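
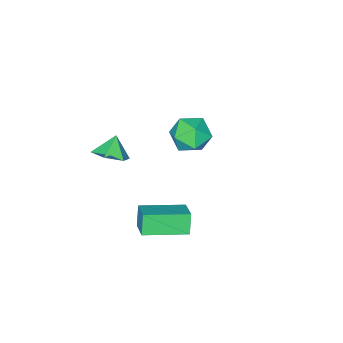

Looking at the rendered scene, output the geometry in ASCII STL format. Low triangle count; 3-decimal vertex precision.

solid 
facet normal -0.496 -0.754 -0.430
outer loop
vertex 3.096 -1.154 -0.436
vertex 1.374 0.137 -0.713
vertex 3.491 -0.843 -1.437
endloop
endfacet
facet normal 0.794 -0.595 0.128
outer loop
vertex 4.126 0.123 -0.887
vertex 3.096 -1.154 -0.436
vertex 3.491 -0.843 -1.437
endloop
endfacet
facet normal -0.496 -0.754 -0.430
outer loop
vertex 3.491 -0.843 -1.437
vertex 1.374 0.137 -0.713
vertex 1.768 0.448 -1.714
endloop
endfacet
facet normal 0.352 0.278 -0.894
outer loop
vertex 1.768 0.448 -1.714
vertex 4.126 0.123 -0.887
vertex 3.491 -0.843 -1.437
endloop
endfacet
facet normal -0.352 -0.278 0.894
outer loop
vertex 3.096 -1.154 -0.436
vertex 2.009 1.103 -0.163
vertex 1.374 0.137 -0.713
endloop
endfacet
facet normal 0.794 -0.595 0.127
outer loop
vertex 3.732 -0.188 0.114
vertex 3.096 -1.154 -0.436
vertex 4.126 0.123 -0.887
endloop
endfacet
facet normal -0.352 -0.278 0.894
outer loop
vertex 3.732 -0.188 0.114
vertex 2.009 1.103 -0.163
vertex 3.096 -1.154 -0.436
endloop
endfacet
facet normal -0.794 0.595 -0.128
outer loop
vertex 1.374 0.137 -0.713
vertex 2.009 1.103 -0.163
vertex 1.768 0.448 -1.714
endloop
endfacet
facet normal 0.352 0.277 -0.894
outer loop
vertex 2.404 1.414 -1.164
vertex 4.126 0.123 -0.887
vertex 1.768 0.448 -1.714
endloop
endfacet
facet normal -0.793 0.595 -0.128
outer loop
vertex 1.768 0.448 -1.714
vertex 2.009 1.103 -0.163
vertex 2.404 1.414 -1.164
endloop
endfacet
facet normal 0.496 0.754 0.430
outer loop
vertex 2.404 1.414 -1.164
vertex 3.732 -0.188 0.114
vertex 4.126 0.123 -0.887
endloop
endfacet
facet normal 0.496 0.754 0.430
outer loop
vertex 2.009 1.103 -0.163
vertex 3.732 -0.188 0.114
vertex 2.404 1.414 -1.164
endloop
endfacet
facet normal -0.896 0.404 0.181
outer loop
vertex -3.042 -2.465 -0.686
vertex -3.541 -3.329 -1.227
vertex -3.345 -3.395 -0.11
endloop
endfacet
facet normal -0.432 0.572 0.697
outer loop
vertex -3.042 -2.465 -0.686
vertex -3.345 -3.395 -0.11
vertex -2.346 -2.898 0.101
endloop
endfacet
facet normal 0.119 0.911 0.396
outer loop
vertex -3.042 -2.465 -0.686
vertex -2.346 -2.898 0.101
vertex -1.925 -2.524 -0.885
endloop
endfacet
facet normal -0.004 0.952 -0.305
outer loop
vertex -3.042 -2.465 -0.686
vertex -1.925 -2.524 -0.885
vertex -2.664 -2.79 -1.706
endloop
endfacet
facet normal -0.632 0.639 -0.438
outer loop
vertex -3.042 -2.465 -0.686
vertex -2.664 -2.79 -1.706
vertex -3.541 -3.329 -1.227
endloop
endfacet
facet normal -0.189 -0.036 0.981
outer loop
vertex -2.346 -2.898 0.101
vertex -3.345 -3.395 -0.11
vertex -2.416 -4.03 0.046
endloop
endfacet
facet normal -0.940 -0.307 0.147
outer loop
vertex -3.345 -3.395 -0.11
vertex -3.541 -3.329 -1.227
vertex -3.155 -4.296 -0.775
endloop
endfacet
facet normal -0.512 0.073 -0.856
outer loop
vertex -3.541 -3.329 -1.227
vertex -2.664 -2.79 -1.706
vertex -2.734 -3.922 -1.761
endloop
endfacet
facet normal 0.504 0.579 -0.641
outer loop
vertex -2.664 -2.79 -1.706
vertex -1.925 -2.524 -0.885
vertex -1.735 -3.425 -1.55
endloop
endfacet
facet normal 0.703 0.512 0.494
outer loop
vertex -1.925 -2.524 -0.885
vertex -2.346 -2.898 0.101
vertex -1.539 -3.491 -0.433
endloop
endfacet
facet normal 0.004 -0.952 0.305
outer loop
vertex -2.038 -4.355 -0.974
vertex -2.416 -4.03 0.046
vertex -3.155 -4.296 -0.775
endloop
endfacet
facet normal -0.119 -0.911 -0.396
outer loop
vertex -2.038 -4.355 -0.974
vertex -3.155 -4.296 -0.775
vertex -2.734 -3.922 -1.761
endloop
endfacet
facet normal 0.432 -0.572 -0.697
outer loop
vertex -2.038 -4.355 -0.974
vertex -2.734 -3.922 -1.761
vertex -1.735 -3.425 -1.55
endloop
endfacet
facet normal 0.896 -0.404 -0.181
outer loop
vertex -2.038 -4.355 -0.974
vertex -1.735 -3.425 -1.55
vertex -1.539 -3.491 -0.433
endloop
endfacet
facet normal 0.632 -0.639 0.438
outer loop
vertex -2.038 -4.355 -0.974
vertex -1.539 -3.491 -0.433
vertex -2.416 -4.03 0.046
endloop
endfacet
facet normal -0.504 -0.579 0.641
outer loop
vertex -3.155 -4.296 -0.775
vertex -2.416 -4.03 0.046
vertex -3.345 -3.395 -0.11
endloop
endfacet
facet normal -0.703 -0.512 -0.494
outer loop
vertex -2.734 -3.922 -1.761
vertex -3.155 -4.296 -0.775
vertex -3.541 -3.329 -1.227
endloop
endfacet
facet normal 0.189 0.036 -0.981
outer loop
vertex -1.735 -3.425 -1.55
vertex -2.734 -3.922 -1.761
vertex -2.664 -2.79 -1.706
endloop
endfacet
facet normal 0.940 0.307 -0.147
outer loop
vertex -1.539 -3.491 -0.433
vertex -1.735 -3.425 -1.55
vertex -1.925 -2.524 -0.885
endloop
endfacet
facet normal 0.512 -0.073 0.856
outer loop
vertex -2.416 -4.03 0.046
vertex -1.539 -3.491 -0.433
vertex -2.346 -2.898 0.101
endloop
endfacet
facet normal 0.565 0.220 -0.796
outer loop
vertex 3.112 -3.319 1.611
vertex 2.444 -3.638 1.049
vertex 2.451 -2.743 1.301
endloop
endfacet
facet normal 0.008 0.481 0.877
outer loop
vertex 3.112 -3.319 1.611
vertex 2.451 -2.743 1.301
vertex 1.816 -3.882 1.931
endloop
endfacet
facet normal 0.565 0.219 -0.795
outer loop
vertex 2.451 -2.743 1.301
vertex 2.444 -3.638 1.049
vertex 1.783 -3.062 0.738
endloop
endfacet
facet normal -0.660 0.610 0.438
outer loop
vertex 2.451 -2.743 1.301
vertex 1.783 -3.062 0.738
vertex 1.816 -3.882 1.931
endloop
endfacet
facet normal 0.565 0.219 -0.795
outer loop
vertex 1.783 -3.062 0.738
vertex 2.444 -3.638 1.049
vertex 1.775 -3.957 0.486
endloop
endfacet
facet normal -1.000 0.001 0.028
outer loop
vertex 1.783 -3.062 0.738
vertex 1.775 -3.957 0.486
vertex 1.816 -3.882 1.931
endloop
endfacet
facet normal 0.565 0.220 -0.796
outer loop
vertex 1.775 -3.957 0.486
vertex 2.444 -3.638 1.049
vertex 2.436 -4.533 0.796
endloop
endfacet
facet normal -0.671 -0.739 0.057
outer loop
vertex 1.775 -3.957 0.486
vertex 2.436 -4.533 0.796
vertex 1.816 -3.882 1.931
endloop
endfacet
facet normal 0.565 0.220 -0.795
outer loop
vertex 2.436 -4.533 0.796
vertex 2.444 -3.638 1.049
vertex 3.104 -4.214 1.359
endloop
endfacet
facet normal -0.003 -0.868 0.496
outer loop
vertex 2.436 -4.533 0.796
vertex 3.104 -4.214 1.359
vertex 1.816 -3.882 1.931
endloop
endfacet
facet normal 0.565 0.219 -0.796
outer loop
vertex 3.104 -4.214 1.359
vertex 2.444 -3.638 1.049
vertex 3.112 -3.319 1.611
endloop
endfacet
facet normal 0.336 -0.258 0.906
outer loop
vertex 3.104 -4.214 1.359
vertex 3.112 -3.319 1.611
vertex 1.816 -3.882 1.931
endloop
endfacet

endsolid


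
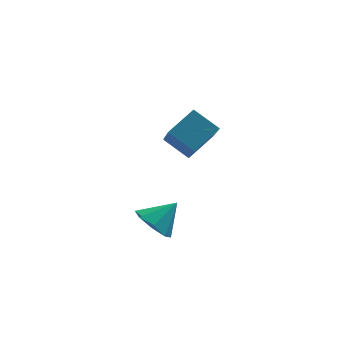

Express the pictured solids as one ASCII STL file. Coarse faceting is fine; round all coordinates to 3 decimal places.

solid 
facet normal -0.720 0.442 0.535
outer loop
vertex -1.736 2.371 3.301
vertex -0.974 2.925 3.869
vertex -1.813 3.782 2.03
endloop
endfacet
facet normal -0.693 -0.503 -0.517
outer loop
vertex -1.086 3.335 1.491
vertex -1.736 2.371 3.301
vertex -1.813 3.782 2.03
endloop
endfacet
facet normal -0.720 0.442 0.535
outer loop
vertex -1.813 3.782 2.03
vertex -0.974 2.925 3.869
vertex -1.051 4.335 2.599
endloop
endfacet
facet normal -0.039 0.742 -0.669
outer loop
vertex -1.051 4.335 2.599
vertex -1.086 3.335 1.491
vertex -1.813 3.782 2.03
endloop
endfacet
facet normal 0.040 -0.742 0.669
outer loop
vertex -1.736 2.371 3.301
vertex -0.247 2.478 3.33
vertex -0.974 2.925 3.869
endloop
endfacet
facet normal -0.693 -0.503 -0.517
outer loop
vertex -1.009 1.925 2.761
vertex -1.736 2.371 3.301
vertex -1.086 3.335 1.491
endloop
endfacet
facet normal 0.040 -0.743 0.668
outer loop
vertex -1.009 1.925 2.761
vertex -0.247 2.478 3.33
vertex -1.736 2.371 3.301
endloop
endfacet
facet normal 0.693 0.503 0.517
outer loop
vertex -0.974 2.925 3.869
vertex -0.247 2.478 3.33
vertex -1.051 4.335 2.599
endloop
endfacet
facet normal -0.041 0.742 -0.669
outer loop
vertex -0.324 3.889 2.059
vertex -1.086 3.335 1.491
vertex -1.051 4.335 2.599
endloop
endfacet
facet normal 0.693 0.503 0.517
outer loop
vertex -1.051 4.335 2.599
vertex -0.247 2.478 3.33
vertex -0.324 3.889 2.059
endloop
endfacet
facet normal 0.720 -0.442 -0.535
outer loop
vertex -0.324 3.889 2.059
vertex -1.009 1.925 2.761
vertex -1.086 3.335 1.491
endloop
endfacet
facet normal 0.720 -0.442 -0.535
outer loop
vertex -0.247 2.478 3.33
vertex -1.009 1.925 2.761
vertex -0.324 3.889 2.059
endloop
endfacet
facet normal -0.685 -0.280 -0.672
outer loop
vertex -1.801 2.367 -1.037
vertex -2.204 2.102 -0.516
vertex -2.148 2.733 -0.836
endloop
endfacet
facet normal 0.658 0.729 -0.192
outer loop
vertex -1.801 2.367 -1.037
vertex -2.148 2.733 -0.836
vertex -1.476 2.398 0.196
endloop
endfacet
facet normal -0.687 -0.279 -0.671
outer loop
vertex -2.148 2.733 -0.836
vertex -2.204 2.102 -0.516
vertex -2.527 2.731 -0.447
endloop
endfacet
facet normal 0.189 0.963 0.189
outer loop
vertex -2.148 2.733 -0.836
vertex -2.527 2.731 -0.447
vertex -1.476 2.398 0.196
endloop
endfacet
facet normal -0.687 -0.279 -0.671
outer loop
vertex -2.527 2.731 -0.447
vertex -2.204 2.102 -0.516
vertex -2.717 2.36 -0.098
endloop
endfacet
facet normal -0.180 0.721 0.669
outer loop
vertex -2.527 2.731 -0.447
vertex -2.717 2.36 -0.098
vertex -1.476 2.398 0.196
endloop
endfacet
facet normal -0.687 -0.278 -0.671
outer loop
vertex -2.717 2.36 -0.098
vertex -2.204 2.102 -0.516
vertex -2.607 1.838 0.006
endloop
endfacet
facet normal -0.232 0.143 0.962
outer loop
vertex -2.717 2.36 -0.098
vertex -2.607 1.838 0.006
vertex -1.476 2.398 0.196
endloop
endfacet
facet normal -0.686 -0.280 -0.671
outer loop
vertex -2.607 1.838 0.006
vertex -2.204 2.102 -0.516
vertex -2.26 1.471 -0.196
endloop
endfacet
facet normal 0.064 -0.434 0.899
outer loop
vertex -2.607 1.838 0.006
vertex -2.26 1.471 -0.196
vertex -1.476 2.398 0.196
endloop
endfacet
facet normal -0.687 -0.279 -0.671
outer loop
vertex -2.26 1.471 -0.196
vertex -2.204 2.102 -0.516
vertex -1.881 1.474 -0.585
endloop
endfacet
facet normal 0.534 -0.670 0.515
outer loop
vertex -2.26 1.471 -0.196
vertex -1.881 1.474 -0.585
vertex -1.476 2.398 0.196
endloop
endfacet
facet normal -0.687 -0.279 -0.671
outer loop
vertex -1.881 1.474 -0.585
vertex -2.204 2.102 -0.516
vertex -1.691 1.845 -0.934
endloop
endfacet
facet normal 0.903 -0.427 0.037
outer loop
vertex -1.881 1.474 -0.585
vertex -1.691 1.845 -0.934
vertex -1.476 2.398 0.196
endloop
endfacet
facet normal -0.687 -0.277 -0.672
outer loop
vertex -1.691 1.845 -0.934
vertex -2.204 2.102 -0.516
vertex -1.801 2.367 -1.037
endloop
endfacet
facet normal 0.955 0.151 -0.256
outer loop
vertex -1.691 1.845 -0.934
vertex -1.801 2.367 -1.037
vertex -1.476 2.398 0.196
endloop
endfacet

endsolid


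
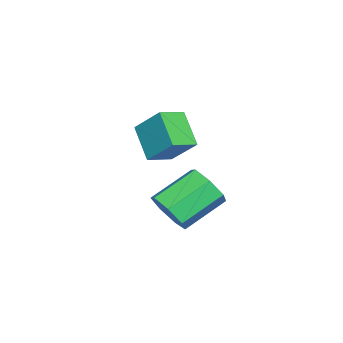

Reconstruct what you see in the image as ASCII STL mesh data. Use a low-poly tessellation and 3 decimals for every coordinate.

solid 
facet normal -0.764 0.570 -0.303
outer loop
vertex -2.831 0.103 0.721
vertex -2.536 1.013 1.688
vertex -1.98 0.771 -0.168
endloop
endfacet
facet normal -0.217 -0.669 -0.711
outer loop
vertex -1.224 0.207 0.132
vertex -2.831 0.103 0.721
vertex -1.98 0.771 -0.168
endloop
endfacet
facet normal -0.764 0.570 -0.303
outer loop
vertex -1.98 0.771 -0.168
vertex -2.536 1.013 1.688
vertex -1.685 1.681 0.799
endloop
endfacet
facet normal 0.608 0.477 -0.635
outer loop
vertex -1.685 1.681 0.799
vertex -1.224 0.207 0.132
vertex -1.98 0.771 -0.168
endloop
endfacet
facet normal -0.608 -0.477 0.635
outer loop
vertex -2.831 0.103 0.721
vertex -1.78 0.449 1.988
vertex -2.536 1.013 1.688
endloop
endfacet
facet normal -0.217 -0.669 -0.711
outer loop
vertex -2.075 -0.461 1.021
vertex -2.831 0.103 0.721
vertex -1.224 0.207 0.132
endloop
endfacet
facet normal -0.608 -0.477 0.635
outer loop
vertex -2.075 -0.461 1.021
vertex -1.78 0.449 1.988
vertex -2.831 0.103 0.721
endloop
endfacet
facet normal 0.217 0.669 0.711
outer loop
vertex -2.536 1.013 1.688
vertex -1.78 0.449 1.988
vertex -1.685 1.681 0.799
endloop
endfacet
facet normal 0.608 0.477 -0.635
outer loop
vertex -0.929 1.117 1.099
vertex -1.224 0.207 0.132
vertex -1.685 1.681 0.799
endloop
endfacet
facet normal 0.217 0.669 0.711
outer loop
vertex -1.685 1.681 0.799
vertex -1.78 0.449 1.988
vertex -0.929 1.117 1.099
endloop
endfacet
facet normal 0.764 -0.570 0.303
outer loop
vertex -0.929 1.117 1.099
vertex -2.075 -0.461 1.021
vertex -1.224 0.207 0.132
endloop
endfacet
facet normal 0.764 -0.570 0.303
outer loop
vertex -1.78 0.449 1.988
vertex -2.075 -0.461 1.021
vertex -0.929 1.117 1.099
endloop
endfacet
facet normal 0.635 -0.601 -0.485
outer loop
vertex 2.224 1.886 0.275
vertex 1.658 1.71 -0.248
vertex 2.19 2.294 -0.275
endloop
endfacet
facet normal 0.770 0.534 0.348
outer loop
vertex 2.224 1.886 0.275
vertex 2.19 2.294 -0.275
vertex 1.207 2.847 1.051
endloop
endfacet
facet normal 0.770 0.534 0.348
outer loop
vertex 1.207 2.847 1.051
vertex 2.19 2.294 -0.275
vertex 1.173 3.255 0.501
endloop
endfacet
facet normal -0.636 0.600 0.485
outer loop
vertex 1.207 2.847 1.051
vertex 1.173 3.255 0.501
vertex 0.642 2.67 0.528
endloop
endfacet
facet normal 0.635 -0.601 -0.485
outer loop
vertex 2.19 2.294 -0.275
vertex 1.658 1.71 -0.248
vertex 1.755 2.262 -0.805
endloop
endfacet
facet normal 0.441 0.798 -0.410
outer loop
vertex 2.19 2.294 -0.275
vertex 1.755 2.262 -0.805
vertex 1.173 3.255 0.501
endloop
endfacet
facet normal 0.441 0.798 -0.411
outer loop
vertex 1.173 3.255 0.501
vertex 1.755 2.262 -0.805
vertex 0.738 3.223 -0.028
endloop
endfacet
facet normal -0.636 0.599 0.486
outer loop
vertex 1.173 3.255 0.501
vertex 0.738 3.223 -0.028
vertex 0.642 2.67 0.528
endloop
endfacet
facet normal 0.636 -0.601 -0.485
outer loop
vertex 1.755 2.262 -0.805
vertex 1.658 1.71 -0.248
vertex 1.248 1.814 -0.915
endloop
endfacet
facet normal -0.221 0.461 -0.859
outer loop
vertex 1.755 2.262 -0.805
vertex 1.248 1.814 -0.915
vertex 0.738 3.223 -0.028
endloop
endfacet
facet normal -0.220 0.462 -0.859
outer loop
vertex 0.738 3.223 -0.028
vertex 1.248 1.814 -0.915
vertex 0.231 2.775 -0.139
endloop
endfacet
facet normal -0.636 0.599 0.486
outer loop
vertex 0.738 3.223 -0.028
vertex 0.231 2.775 -0.139
vertex 0.642 2.67 0.528
endloop
endfacet
facet normal 0.636 -0.601 -0.485
outer loop
vertex 1.248 1.814 -0.915
vertex 1.658 1.71 -0.248
vertex 1.05 1.288 -0.523
endloop
endfacet
facet normal -0.716 -0.223 -0.661
outer loop
vertex 1.248 1.814 -0.915
vertex 1.05 1.288 -0.523
vertex 0.231 2.775 -0.139
endloop
endfacet
facet normal -0.716 -0.223 -0.662
outer loop
vertex 0.231 2.775 -0.139
vertex 1.05 1.288 -0.523
vertex 0.033 2.248 0.253
endloop
endfacet
facet normal -0.635 0.600 0.486
outer loop
vertex 0.231 2.775 -0.139
vertex 0.033 2.248 0.253
vertex 0.642 2.67 0.528
endloop
endfacet
facet normal 0.636 -0.600 -0.485
outer loop
vertex 1.05 1.288 -0.523
vertex 1.658 1.71 -0.248
vertex 1.31 1.079 0.076
endloop
endfacet
facet normal -0.672 -0.740 0.034
outer loop
vertex 1.05 1.288 -0.523
vertex 1.31 1.079 0.076
vertex 0.033 2.248 0.253
endloop
endfacet
facet normal -0.672 -0.740 0.035
outer loop
vertex 0.033 2.248 0.253
vertex 1.31 1.079 0.076
vertex 0.293 2.04 0.852
endloop
endfacet
facet normal -0.635 0.601 0.485
outer loop
vertex 0.033 2.248 0.253
vertex 0.293 2.04 0.852
vertex 0.642 2.67 0.528
endloop
endfacet
facet normal 0.636 -0.600 -0.485
outer loop
vertex 1.31 1.079 0.076
vertex 1.658 1.71 -0.248
vertex 1.832 1.345 0.431
endloop
endfacet
facet normal -0.123 -0.699 0.705
outer loop
vertex 1.31 1.079 0.076
vertex 1.832 1.345 0.431
vertex 0.293 2.04 0.852
endloop
endfacet
facet normal -0.123 -0.699 0.705
outer loop
vertex 0.293 2.04 0.852
vertex 1.832 1.345 0.431
vertex 0.816 2.306 1.207
endloop
endfacet
facet normal -0.635 0.601 0.485
outer loop
vertex 0.293 2.04 0.852
vertex 0.816 2.306 1.207
vertex 0.642 2.67 0.528
endloop
endfacet
facet normal 0.635 -0.600 -0.486
outer loop
vertex 1.832 1.345 0.431
vertex 1.658 1.71 -0.248
vertex 2.224 1.886 0.275
endloop
endfacet
facet normal 0.519 -0.133 0.844
outer loop
vertex 1.832 1.345 0.431
vertex 2.224 1.886 0.275
vertex 0.816 2.306 1.207
endloop
endfacet
facet normal 0.519 -0.132 0.844
outer loop
vertex 0.816 2.306 1.207
vertex 2.224 1.886 0.275
vertex 1.207 2.847 1.051
endloop
endfacet
facet normal -0.637 0.600 0.485
outer loop
vertex 0.816 2.306 1.207
vertex 1.207 2.847 1.051
vertex 0.642 2.67 0.528
endloop
endfacet

endsolid


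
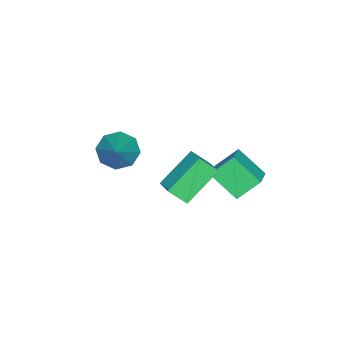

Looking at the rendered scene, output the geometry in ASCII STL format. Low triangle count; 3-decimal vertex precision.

solid 
facet normal -0.883 -0.239 -0.405
outer loop
vertex -0.632 1.273 -1.951
vertex -0.52 2.599 -2.977
vertex 0.015 0.486 -2.898
endloop
endfacet
facet normal -0.067 -0.789 0.610
outer loop
vertex 1.18 0.801 -2.363
vertex -0.632 1.273 -1.951
vertex 0.015 0.486 -2.898
endloop
endfacet
facet normal -0.883 -0.239 -0.405
outer loop
vertex 0.015 0.486 -2.898
vertex -0.52 2.599 -2.977
vertex 0.127 1.812 -3.923
endloop
endfacet
facet normal 0.466 -0.566 -0.681
outer loop
vertex 0.127 1.812 -3.923
vertex 1.18 0.801 -2.363
vertex 0.015 0.486 -2.898
endloop
endfacet
facet normal -0.466 0.566 0.681
outer loop
vertex -0.632 1.273 -1.951
vertex 0.645 2.914 -2.442
vertex -0.52 2.599 -2.977
endloop
endfacet
facet normal -0.067 -0.789 0.611
outer loop
vertex 0.533 1.588 -1.417
vertex -0.632 1.273 -1.951
vertex 1.18 0.801 -2.363
endloop
endfacet
facet normal -0.465 0.566 0.681
outer loop
vertex 0.533 1.588 -1.417
vertex 0.645 2.914 -2.442
vertex -0.632 1.273 -1.951
endloop
endfacet
facet normal 0.067 0.789 -0.611
outer loop
vertex -0.52 2.599 -2.977
vertex 0.645 2.914 -2.442
vertex 0.127 1.812 -3.923
endloop
endfacet
facet normal 0.465 -0.566 -0.681
outer loop
vertex 1.292 2.127 -3.389
vertex 1.18 0.801 -2.363
vertex 0.127 1.812 -3.923
endloop
endfacet
facet normal 0.066 0.789 -0.610
outer loop
vertex 0.127 1.812 -3.923
vertex 0.645 2.914 -2.442
vertex 1.292 2.127 -3.389
endloop
endfacet
facet normal 0.883 0.239 0.405
outer loop
vertex 1.292 2.127 -3.389
vertex 0.533 1.588 -1.417
vertex 1.18 0.801 -2.363
endloop
endfacet
facet normal 0.883 0.238 0.405
outer loop
vertex 0.645 2.914 -2.442
vertex 0.533 1.588 -1.417
vertex 1.292 2.127 -3.389
endloop
endfacet
facet normal -0.651 -0.650 -0.393
outer loop
vertex 1.434 0.059 -0.904
vertex 1.145 0.805 -1.66
vertex 2.894 -0.645 -2.159
endloop
endfacet
facet normal 0.263 -0.678 0.686
outer loop
vertex 3.655 0.115 -1.7
vertex 1.434 0.059 -0.904
vertex 2.894 -0.645 -2.159
endloop
endfacet
facet normal -0.651 -0.650 -0.392
outer loop
vertex 2.894 -0.645 -2.159
vertex 1.145 0.805 -1.66
vertex 2.605 0.1 -2.914
endloop
endfacet
facet normal 0.712 -0.344 -0.612
outer loop
vertex 2.605 0.1 -2.914
vertex 3.655 0.115 -1.7
vertex 2.894 -0.645 -2.159
endloop
endfacet
facet normal -0.712 0.344 0.612
outer loop
vertex 1.434 0.059 -0.904
vertex 1.906 1.565 -1.201
vertex 1.145 0.805 -1.66
endloop
endfacet
facet normal 0.263 -0.677 0.687
outer loop
vertex 2.195 0.82 -0.446
vertex 1.434 0.059 -0.904
vertex 3.655 0.115 -1.7
endloop
endfacet
facet normal -0.712 0.344 0.612
outer loop
vertex 2.195 0.82 -0.446
vertex 1.906 1.565 -1.201
vertex 1.434 0.059 -0.904
endloop
endfacet
facet normal -0.263 0.678 -0.687
outer loop
vertex 1.145 0.805 -1.66
vertex 1.906 1.565 -1.201
vertex 2.605 0.1 -2.914
endloop
endfacet
facet normal 0.712 -0.344 -0.612
outer loop
vertex 3.366 0.861 -2.456
vertex 3.655 0.115 -1.7
vertex 2.605 0.1 -2.914
endloop
endfacet
facet normal -0.264 0.677 -0.687
outer loop
vertex 2.605 0.1 -2.914
vertex 1.906 1.565 -1.201
vertex 3.366 0.861 -2.456
endloop
endfacet
facet normal 0.651 0.650 0.392
outer loop
vertex 3.366 0.861 -2.456
vertex 2.195 0.82 -0.446
vertex 3.655 0.115 -1.7
endloop
endfacet
facet normal 0.651 0.650 0.392
outer loop
vertex 1.906 1.565 -1.201
vertex 2.195 0.82 -0.446
vertex 3.366 0.861 -2.456
endloop
endfacet
facet normal -0.689 -0.324 -0.648
outer loop
vertex 2.358 -3.027 -2.683
vertex 1.764 -3.222 -1.954
vertex 1.928 -2.457 -2.511
endloop
endfacet
facet normal 0.661 0.624 -0.416
outer loop
vertex 2.358 -3.027 -2.683
vertex 1.928 -2.457 -2.511
vertex 3.216 -2.538 -0.586
endloop
endfacet
facet normal -0.689 -0.324 -0.648
outer loop
vertex 1.928 -2.457 -2.511
vertex 1.764 -3.222 -1.954
vertex 1.402 -2.335 -2.013
endloop
endfacet
facet normal 0.164 0.984 -0.068
outer loop
vertex 1.928 -2.457 -2.511
vertex 1.402 -2.335 -2.013
vertex 3.216 -2.538 -0.586
endloop
endfacet
facet normal -0.688 -0.324 -0.649
outer loop
vertex 1.402 -2.335 -2.013
vertex 1.764 -3.222 -1.954
vertex 1.087 -2.732 -1.481
endloop
endfacet
facet normal -0.273 0.841 0.466
outer loop
vertex 1.402 -2.335 -2.013
vertex 1.087 -2.732 -1.481
vertex 3.216 -2.538 -0.586
endloop
endfacet
facet normal -0.688 -0.324 -0.649
outer loop
vertex 1.087 -2.732 -1.481
vertex 1.764 -3.222 -1.954
vertex 1.169 -3.416 -1.226
endloop
endfacet
facet normal -0.394 0.279 0.876
outer loop
vertex 1.087 -2.732 -1.481
vertex 1.169 -3.416 -1.226
vertex 3.216 -2.538 -0.586
endloop
endfacet
facet normal -0.689 -0.323 -0.649
outer loop
vertex 1.169 -3.416 -1.226
vertex 1.764 -3.222 -1.954
vertex 1.599 -3.987 -1.398
endloop
endfacet
facet normal -0.127 -0.373 0.919
outer loop
vertex 1.169 -3.416 -1.226
vertex 1.599 -3.987 -1.398
vertex 3.216 -2.538 -0.586
endloop
endfacet
facet normal -0.688 -0.323 -0.649
outer loop
vertex 1.599 -3.987 -1.398
vertex 1.764 -3.222 -1.954
vertex 2.126 -4.109 -1.896
endloop
endfacet
facet normal 0.370 -0.733 0.571
outer loop
vertex 1.599 -3.987 -1.398
vertex 2.126 -4.109 -1.896
vertex 3.216 -2.538 -0.586
endloop
endfacet
facet normal -0.689 -0.324 -0.648
outer loop
vertex 2.126 -4.109 -1.896
vertex 1.764 -3.222 -1.954
vertex 2.44 -3.712 -2.428
endloop
endfacet
facet normal 0.807 -0.590 0.036
outer loop
vertex 2.126 -4.109 -1.896
vertex 2.44 -3.712 -2.428
vertex 3.216 -2.538 -0.586
endloop
endfacet
facet normal -0.689 -0.324 -0.648
outer loop
vertex 2.44 -3.712 -2.428
vertex 1.764 -3.222 -1.954
vertex 2.358 -3.027 -2.683
endloop
endfacet
facet normal 0.927 -0.028 -0.373
outer loop
vertex 2.44 -3.712 -2.428
vertex 2.358 -3.027 -2.683
vertex 3.216 -2.538 -0.586
endloop
endfacet

endsolid


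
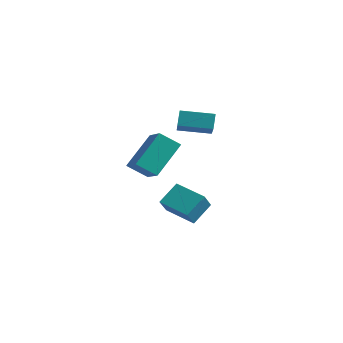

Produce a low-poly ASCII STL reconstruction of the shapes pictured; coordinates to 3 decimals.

solid 
facet normal -0.981 0.103 0.161
outer loop
vertex -2.533 0.517 -1.187
vertex -2.608 1.166 -2.059
vertex -2.762 -0.503 -1.926
endloop
endfacet
facet normal 0.069 -0.595 0.800
outer loop
vertex -1.212 -0.666 -2.181
vertex -2.533 0.517 -1.187
vertex -2.762 -0.503 -1.926
endloop
endfacet
facet normal -0.981 0.103 0.161
outer loop
vertex -2.762 -0.503 -1.926
vertex -2.608 1.166 -2.059
vertex -2.837 0.146 -2.798
endloop
endfacet
facet normal -0.179 -0.797 -0.577
outer loop
vertex -2.837 0.146 -2.798
vertex -1.212 -0.666 -2.181
vertex -2.762 -0.503 -1.926
endloop
endfacet
facet normal 0.179 0.797 0.577
outer loop
vertex -2.533 0.517 -1.187
vertex -1.058 1.003 -2.314
vertex -2.608 1.166 -2.059
endloop
endfacet
facet normal 0.069 -0.595 0.800
outer loop
vertex -0.983 0.354 -1.442
vertex -2.533 0.517 -1.187
vertex -1.212 -0.666 -2.181
endloop
endfacet
facet normal 0.179 0.797 0.577
outer loop
vertex -0.983 0.354 -1.442
vertex -1.058 1.003 -2.314
vertex -2.533 0.517 -1.187
endloop
endfacet
facet normal -0.069 0.595 -0.800
outer loop
vertex -2.608 1.166 -2.059
vertex -1.058 1.003 -2.314
vertex -2.837 0.146 -2.798
endloop
endfacet
facet normal -0.179 -0.797 -0.577
outer loop
vertex -1.287 -0.017 -3.053
vertex -1.212 -0.666 -2.181
vertex -2.837 0.146 -2.798
endloop
endfacet
facet normal -0.069 0.595 -0.800
outer loop
vertex -2.837 0.146 -2.798
vertex -1.058 1.003 -2.314
vertex -1.287 -0.017 -3.053
endloop
endfacet
facet normal 0.981 -0.103 -0.161
outer loop
vertex -1.287 -0.017 -3.053
vertex -0.983 0.354 -1.442
vertex -1.212 -0.666 -2.181
endloop
endfacet
facet normal 0.981 -0.103 -0.161
outer loop
vertex -1.058 1.003 -2.314
vertex -0.983 0.354 -1.442
vertex -1.287 -0.017 -3.053
endloop
endfacet
facet normal -0.733 -0.371 0.570
outer loop
vertex -2.392 -1.036 2.727
vertex -3.453 -0.198 1.908
vertex -2.608 -2.538 1.47
endloop
endfacet
facet normal 0.671 -0.530 0.518
outer loop
vertex -1.787 -2.122 0.832
vertex -2.392 -1.036 2.727
vertex -2.608 -2.538 1.47
endloop
endfacet
facet normal -0.733 -0.371 0.570
outer loop
vertex -2.608 -2.538 1.47
vertex -3.453 -0.198 1.908
vertex -3.669 -1.7 0.651
endloop
endfacet
facet normal -0.110 -0.762 -0.638
outer loop
vertex -3.669 -1.7 0.651
vertex -1.787 -2.122 0.832
vertex -2.608 -2.538 1.47
endloop
endfacet
facet normal 0.110 0.762 0.638
outer loop
vertex -2.392 -1.036 2.727
vertex -2.632 0.218 1.27
vertex -3.453 -0.198 1.908
endloop
endfacet
facet normal 0.671 -0.530 0.518
outer loop
vertex -1.571 -0.62 2.089
vertex -2.392 -1.036 2.727
vertex -1.787 -2.122 0.832
endloop
endfacet
facet normal 0.110 0.762 0.638
outer loop
vertex -1.571 -0.62 2.089
vertex -2.632 0.218 1.27
vertex -2.392 -1.036 2.727
endloop
endfacet
facet normal -0.671 0.530 -0.518
outer loop
vertex -3.453 -0.198 1.908
vertex -2.632 0.218 1.27
vertex -3.669 -1.7 0.651
endloop
endfacet
facet normal -0.110 -0.762 -0.638
outer loop
vertex -2.848 -1.284 0.013
vertex -1.787 -2.122 0.832
vertex -3.669 -1.7 0.651
endloop
endfacet
facet normal -0.671 0.530 -0.518
outer loop
vertex -3.669 -1.7 0.651
vertex -2.632 0.218 1.27
vertex -2.848 -1.284 0.013
endloop
endfacet
facet normal 0.733 0.371 -0.570
outer loop
vertex -2.848 -1.284 0.013
vertex -1.571 -0.62 2.089
vertex -1.787 -2.122 0.832
endloop
endfacet
facet normal 0.733 0.371 -0.570
outer loop
vertex -2.632 0.218 1.27
vertex -1.571 -0.62 2.089
vertex -2.848 -1.284 0.013
endloop
endfacet
facet normal -0.864 -0.492 0.108
outer loop
vertex -1.446 -1.095 3.5
vertex -1.615 -0.654 4.158
vertex -2.418 0.346 2.286
endloop
endfacet
facet normal 0.208 -0.544 -0.813
outer loop
vertex -1.105 1.094 2.122
vertex -1.446 -1.095 3.5
vertex -2.418 0.346 2.286
endloop
endfacet
facet normal -0.864 -0.492 0.107
outer loop
vertex -2.418 0.346 2.286
vertex -1.615 -0.654 4.158
vertex -2.587 0.786 2.944
endloop
endfacet
facet normal -0.459 0.680 -0.572
outer loop
vertex -2.587 0.786 2.944
vertex -1.105 1.094 2.122
vertex -2.418 0.346 2.286
endloop
endfacet
facet normal 0.459 -0.679 0.573
outer loop
vertex -1.446 -1.095 3.5
vertex -0.302 0.094 3.994
vertex -1.615 -0.654 4.158
endloop
endfacet
facet normal 0.209 -0.544 -0.813
outer loop
vertex -0.133 -0.346 3.336
vertex -1.446 -1.095 3.5
vertex -1.105 1.094 2.122
endloop
endfacet
facet normal 0.459 -0.679 0.572
outer loop
vertex -0.133 -0.346 3.336
vertex -0.302 0.094 3.994
vertex -1.446 -1.095 3.5
endloop
endfacet
facet normal -0.209 0.544 0.813
outer loop
vertex -1.615 -0.654 4.158
vertex -0.302 0.094 3.994
vertex -2.587 0.786 2.944
endloop
endfacet
facet normal -0.459 0.679 -0.573
outer loop
vertex -1.274 1.535 2.78
vertex -1.105 1.094 2.122
vertex -2.587 0.786 2.944
endloop
endfacet
facet normal -0.209 0.544 0.813
outer loop
vertex -2.587 0.786 2.944
vertex -0.302 0.094 3.994
vertex -1.274 1.535 2.78
endloop
endfacet
facet normal 0.864 0.492 -0.108
outer loop
vertex -1.274 1.535 2.78
vertex -0.133 -0.346 3.336
vertex -1.105 1.094 2.122
endloop
endfacet
facet normal 0.864 0.492 -0.107
outer loop
vertex -0.302 0.094 3.994
vertex -0.133 -0.346 3.336
vertex -1.274 1.535 2.78
endloop
endfacet

endsolid


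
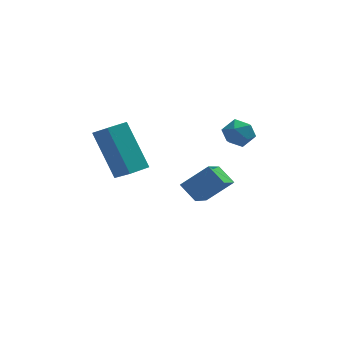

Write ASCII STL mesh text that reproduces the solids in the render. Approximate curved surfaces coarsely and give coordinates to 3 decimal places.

solid 
facet normal -0.540 0.597 0.593
outer loop
vertex 1.622 2.042 -0.116
vertex 2.184 3.468 -1.039
vertex 0.615 1.923 -0.913
endloop
endfacet
facet normal -0.314 -0.797 0.516
outer loop
vertex 1.096 1.392 -1.441
vertex 1.622 2.042 -0.116
vertex 0.615 1.923 -0.913
endloop
endfacet
facet normal -0.540 0.597 0.593
outer loop
vertex 0.615 1.923 -0.913
vertex 2.184 3.468 -1.039
vertex 1.178 3.35 -1.836
endloop
endfacet
facet normal -0.780 -0.092 -0.618
outer loop
vertex 1.178 3.35 -1.836
vertex 1.096 1.392 -1.441
vertex 0.615 1.923 -0.913
endloop
endfacet
facet normal 0.781 0.092 0.618
outer loop
vertex 1.622 2.042 -0.116
vertex 2.665 2.937 -1.567
vertex 2.184 3.468 -1.039
endloop
endfacet
facet normal -0.315 -0.797 0.516
outer loop
vertex 2.102 1.51 -0.644
vertex 1.622 2.042 -0.116
vertex 1.096 1.392 -1.441
endloop
endfacet
facet normal 0.781 0.091 0.618
outer loop
vertex 2.102 1.51 -0.644
vertex 2.665 2.937 -1.567
vertex 1.622 2.042 -0.116
endloop
endfacet
facet normal 0.315 0.797 -0.515
outer loop
vertex 2.184 3.468 -1.039
vertex 2.665 2.937 -1.567
vertex 1.178 3.35 -1.836
endloop
endfacet
facet normal -0.781 -0.092 -0.618
outer loop
vertex 1.658 2.818 -2.364
vertex 1.096 1.392 -1.441
vertex 1.178 3.35 -1.836
endloop
endfacet
facet normal 0.315 0.796 -0.516
outer loop
vertex 1.178 3.35 -1.836
vertex 2.665 2.937 -1.567
vertex 1.658 2.818 -2.364
endloop
endfacet
facet normal 0.540 -0.597 -0.593
outer loop
vertex 1.658 2.818 -2.364
vertex 2.102 1.51 -0.644
vertex 1.096 1.392 -1.441
endloop
endfacet
facet normal 0.540 -0.597 -0.593
outer loop
vertex 2.665 2.937 -1.567
vertex 2.102 1.51 -0.644
vertex 1.658 2.818 -2.364
endloop
endfacet
facet normal 0.039 0.867 0.497
outer loop
vertex 2.467 2.769 1.429
vertex 2.581 2.446 1.984
vertex 3.08 2.637 1.611
endloop
endfacet
facet normal 0.257 0.950 -0.178
outer loop
vertex 2.467 2.769 1.429
vertex 3.08 2.637 1.611
vertex 2.903 2.568 0.987
endloop
endfacet
facet normal -0.274 0.744 -0.609
outer loop
vertex 2.467 2.769 1.429
vertex 2.903 2.568 0.987
vertex 2.294 2.334 0.975
endloop
endfacet
facet normal -0.821 0.535 -0.200
outer loop
vertex 2.467 2.769 1.429
vertex 2.294 2.334 0.975
vertex 2.095 2.259 1.591
endloop
endfacet
facet normal -0.627 0.611 0.484
outer loop
vertex 2.467 2.769 1.429
vertex 2.095 2.259 1.591
vertex 2.581 2.446 1.984
endloop
endfacet
facet normal 0.810 0.512 -0.286
outer loop
vertex 2.903 2.568 0.987
vertex 3.08 2.637 1.611
vertex 3.285 2.121 1.269
endloop
endfacet
facet normal 0.457 0.378 0.805
outer loop
vertex 3.08 2.637 1.611
vertex 2.581 2.446 1.984
vertex 3.086 2.046 1.885
endloop
endfacet
facet normal -0.620 -0.035 0.784
outer loop
vertex 2.581 2.446 1.984
vertex 2.095 2.259 1.591
vertex 2.477 1.812 1.873
endloop
endfacet
facet normal -0.934 -0.158 -0.321
outer loop
vertex 2.095 2.259 1.591
vertex 2.294 2.334 0.975
vertex 2.3 1.743 1.249
endloop
endfacet
facet normal -0.050 0.180 -0.982
outer loop
vertex 2.294 2.334 0.975
vertex 2.903 2.568 0.987
vertex 2.799 1.934 0.876
endloop
endfacet
facet normal 0.821 -0.535 0.200
outer loop
vertex 2.913 1.611 1.431
vertex 3.285 2.121 1.269
vertex 3.086 2.046 1.885
endloop
endfacet
facet normal 0.274 -0.744 0.609
outer loop
vertex 2.913 1.611 1.431
vertex 3.086 2.046 1.885
vertex 2.477 1.812 1.873
endloop
endfacet
facet normal -0.257 -0.950 0.178
outer loop
vertex 2.913 1.611 1.431
vertex 2.477 1.812 1.873
vertex 2.3 1.743 1.249
endloop
endfacet
facet normal -0.039 -0.867 -0.497
outer loop
vertex 2.913 1.611 1.431
vertex 2.3 1.743 1.249
vertex 2.799 1.934 0.876
endloop
endfacet
facet normal 0.627 -0.611 -0.484
outer loop
vertex 2.913 1.611 1.431
vertex 2.799 1.934 0.876
vertex 3.285 2.121 1.269
endloop
endfacet
facet normal 0.934 0.158 0.321
outer loop
vertex 3.086 2.046 1.885
vertex 3.285 2.121 1.269
vertex 3.08 2.637 1.611
endloop
endfacet
facet normal 0.050 -0.180 0.982
outer loop
vertex 2.477 1.812 1.873
vertex 3.086 2.046 1.885
vertex 2.581 2.446 1.984
endloop
endfacet
facet normal -0.810 -0.512 0.286
outer loop
vertex 2.3 1.743 1.249
vertex 2.477 1.812 1.873
vertex 2.095 2.259 1.591
endloop
endfacet
facet normal -0.457 -0.378 -0.805
outer loop
vertex 2.799 1.934 0.876
vertex 2.3 1.743 1.249
vertex 2.294 2.334 0.975
endloop
endfacet
facet normal 0.620 0.035 -0.784
outer loop
vertex 3.285 2.121 1.269
vertex 2.799 1.934 0.876
vertex 2.903 2.568 0.987
endloop
endfacet
facet normal -0.806 -0.591 0.032
outer loop
vertex -1.99 0.086 3.18
vertex -2.461 0.698 2.627
vertex -1.336 -0.894 1.54
endloop
endfacet
facet normal 0.495 -0.644 0.583
outer loop
vertex -0.659 -0.398 1.513
vertex -1.99 0.086 3.18
vertex -1.336 -0.894 1.54
endloop
endfacet
facet normal -0.806 -0.591 0.032
outer loop
vertex -1.336 -0.894 1.54
vertex -2.461 0.698 2.627
vertex -1.807 -0.282 0.986
endloop
endfacet
facet normal 0.324 -0.486 -0.812
outer loop
vertex -1.807 -0.282 0.986
vertex -0.659 -0.398 1.513
vertex -1.336 -0.894 1.54
endloop
endfacet
facet normal -0.323 0.485 0.812
outer loop
vertex -1.99 0.086 3.18
vertex -1.784 1.194 2.6
vertex -2.461 0.698 2.627
endloop
endfacet
facet normal 0.495 -0.645 0.582
outer loop
vertex -1.313 0.582 3.154
vertex -1.99 0.086 3.18
vertex -0.659 -0.398 1.513
endloop
endfacet
facet normal -0.324 0.485 0.812
outer loop
vertex -1.313 0.582 3.154
vertex -1.784 1.194 2.6
vertex -1.99 0.086 3.18
endloop
endfacet
facet normal -0.495 0.645 -0.582
outer loop
vertex -2.461 0.698 2.627
vertex -1.784 1.194 2.6
vertex -1.807 -0.282 0.986
endloop
endfacet
facet normal 0.324 -0.485 -0.812
outer loop
vertex -1.13 0.214 0.96
vertex -0.659 -0.398 1.513
vertex -1.807 -0.282 0.986
endloop
endfacet
facet normal -0.495 0.645 -0.583
outer loop
vertex -1.807 -0.282 0.986
vertex -1.784 1.194 2.6
vertex -1.13 0.214 0.96
endloop
endfacet
facet normal 0.806 0.591 -0.032
outer loop
vertex -1.13 0.214 0.96
vertex -1.313 0.582 3.154
vertex -0.659 -0.398 1.513
endloop
endfacet
facet normal 0.806 0.591 -0.032
outer loop
vertex -1.784 1.194 2.6
vertex -1.313 0.582 3.154
vertex -1.13 0.214 0.96
endloop
endfacet

endsolid


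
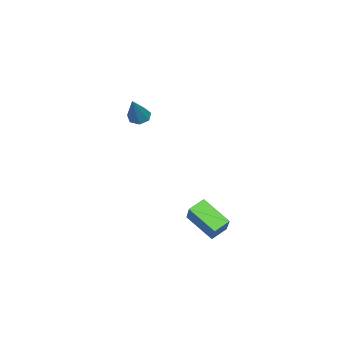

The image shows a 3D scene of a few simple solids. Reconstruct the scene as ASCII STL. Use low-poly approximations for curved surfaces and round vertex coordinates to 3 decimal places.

solid 
facet normal -0.800 0.397 0.449
outer loop
vertex -0.073 1.415 -1.208
vertex 1.0 2.16 0.045
vertex 0.095 2.949 -2.264
endloop
endfacet
facet normal -0.593 -0.412 -0.692
outer loop
vertex 0.88 2.56 -2.705
vertex -0.073 1.415 -1.208
vertex 0.095 2.949 -2.264
endloop
endfacet
facet normal -0.800 0.398 0.449
outer loop
vertex 0.095 2.949 -2.264
vertex 1.0 2.16 0.045
vertex 1.169 3.694 -1.012
endloop
endfacet
facet normal 0.089 0.820 -0.565
outer loop
vertex 1.169 3.694 -1.012
vertex 0.88 2.56 -2.705
vertex 0.095 2.949 -2.264
endloop
endfacet
facet normal -0.089 -0.821 0.565
outer loop
vertex -0.073 1.415 -1.208
vertex 1.785 1.771 -0.396
vertex 1.0 2.16 0.045
endloop
endfacet
facet normal -0.593 -0.412 -0.692
outer loop
vertex 0.711 1.026 -1.648
vertex -0.073 1.415 -1.208
vertex 0.88 2.56 -2.705
endloop
endfacet
facet normal -0.090 -0.820 0.565
outer loop
vertex 0.711 1.026 -1.648
vertex 1.785 1.771 -0.396
vertex -0.073 1.415 -1.208
endloop
endfacet
facet normal 0.593 0.412 0.692
outer loop
vertex 1.0 2.16 0.045
vertex 1.785 1.771 -0.396
vertex 1.169 3.694 -1.012
endloop
endfacet
facet normal 0.090 0.820 -0.565
outer loop
vertex 1.953 3.305 -1.452
vertex 0.88 2.56 -2.705
vertex 1.169 3.694 -1.012
endloop
endfacet
facet normal 0.593 0.412 0.692
outer loop
vertex 1.169 3.694 -1.012
vertex 1.785 1.771 -0.396
vertex 1.953 3.305 -1.452
endloop
endfacet
facet normal 0.800 -0.398 -0.449
outer loop
vertex 1.953 3.305 -1.452
vertex 0.711 1.026 -1.648
vertex 0.88 2.56 -2.705
endloop
endfacet
facet normal 0.800 -0.397 -0.450
outer loop
vertex 1.785 1.771 -0.396
vertex 0.711 1.026 -1.648
vertex 1.953 3.305 -1.452
endloop
endfacet
facet normal -0.601 -0.168 -0.782
outer loop
vertex -2.94 -3.877 2.318
vertex -3.372 -4.162 2.711
vertex -3.328 -3.536 2.543
endloop
endfacet
facet normal 0.555 0.794 -0.247
outer loop
vertex -2.94 -3.877 2.318
vertex -3.328 -3.536 2.543
vertex -2.128 -3.818 4.329
endloop
endfacet
facet normal -0.601 -0.167 -0.781
outer loop
vertex -3.328 -3.536 2.543
vertex -3.372 -4.162 2.711
vertex -3.749 -3.666 2.895
endloop
endfacet
facet normal -0.110 0.968 0.226
outer loop
vertex -3.328 -3.536 2.543
vertex -3.749 -3.666 2.895
vertex -2.128 -3.818 4.329
endloop
endfacet
facet normal -0.601 -0.167 -0.782
outer loop
vertex -3.749 -3.666 2.895
vertex -3.372 -4.162 2.711
vertex -3.886 -4.17 3.108
endloop
endfacet
facet normal -0.569 0.447 0.691
outer loop
vertex -3.749 -3.666 2.895
vertex -3.886 -4.17 3.108
vertex -2.128 -3.818 4.329
endloop
endfacet
facet normal -0.601 -0.167 -0.782
outer loop
vertex -3.886 -4.17 3.108
vertex -3.372 -4.162 2.711
vertex -3.636 -4.668 3.022
endloop
endfacet
facet normal -0.476 -0.376 0.795
outer loop
vertex -3.886 -4.17 3.108
vertex -3.636 -4.668 3.022
vertex -2.128 -3.818 4.329
endloop
endfacet
facet normal -0.602 -0.166 -0.781
outer loop
vertex -3.636 -4.668 3.022
vertex -3.372 -4.162 2.711
vertex -3.187 -4.785 2.701
endloop
endfacet
facet normal 0.099 -0.882 0.460
outer loop
vertex -3.636 -4.668 3.022
vertex -3.187 -4.785 2.701
vertex -2.128 -3.818 4.329
endloop
endfacet
facet normal -0.601 -0.166 -0.782
outer loop
vertex -3.187 -4.785 2.701
vertex -3.372 -4.162 2.711
vertex -2.877 -4.433 2.388
endloop
endfacet
facet normal 0.722 -0.689 -0.060
outer loop
vertex -3.187 -4.785 2.701
vertex -2.877 -4.433 2.388
vertex -2.128 -3.818 4.329
endloop
endfacet
facet normal -0.601 -0.167 -0.782
outer loop
vertex -2.877 -4.433 2.388
vertex -3.372 -4.162 2.711
vertex -2.94 -3.877 2.318
endloop
endfacet
facet normal 0.925 0.058 -0.375
outer loop
vertex -2.877 -4.433 2.388
vertex -2.94 -3.877 2.318
vertex -2.128 -3.818 4.329
endloop
endfacet

endsolid


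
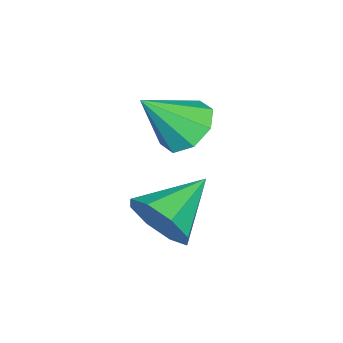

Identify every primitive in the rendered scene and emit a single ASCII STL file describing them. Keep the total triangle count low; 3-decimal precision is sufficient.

solid 
facet normal 0.862 -0.310 -0.400
outer loop
vertex 1.17 3.967 1.445
vertex 0.665 3.387 0.806
vertex 0.998 4.33 0.793
endloop
endfacet
facet normal 0.015 0.875 0.483
outer loop
vertex 1.17 3.967 1.445
vertex 0.998 4.33 0.793
vertex -0.905 3.953 1.534
endloop
endfacet
facet normal 0.862 -0.310 -0.400
outer loop
vertex 0.998 4.33 0.793
vertex 0.665 3.387 0.806
vertex 0.631 4.14 0.149
endloop
endfacet
facet normal -0.246 0.959 -0.143
outer loop
vertex 0.998 4.33 0.793
vertex 0.631 4.14 0.149
vertex -0.905 3.953 1.534
endloop
endfacet
facet normal 0.862 -0.310 -0.400
outer loop
vertex 0.631 4.14 0.149
vertex 0.665 3.387 0.806
vertex 0.284 3.51 -0.11
endloop
endfacet
facet normal -0.590 0.563 -0.579
outer loop
vertex 0.631 4.14 0.149
vertex 0.284 3.51 -0.11
vertex -0.905 3.953 1.534
endloop
endfacet
facet normal 0.862 -0.311 -0.400
outer loop
vertex 0.284 3.51 -0.11
vertex 0.665 3.387 0.806
vertex 0.159 2.807 0.167
endloop
endfacet
facet normal -0.818 -0.079 -0.570
outer loop
vertex 0.284 3.51 -0.11
vertex 0.159 2.807 0.167
vertex -0.905 3.953 1.534
endloop
endfacet
facet normal 0.862 -0.311 -0.400
outer loop
vertex 0.159 2.807 0.167
vertex 0.665 3.387 0.806
vertex 0.331 2.445 0.819
endloop
endfacet
facet normal -0.795 -0.595 -0.120
outer loop
vertex 0.159 2.807 0.167
vertex 0.331 2.445 0.819
vertex -0.905 3.953 1.534
endloop
endfacet
facet normal 0.862 -0.311 -0.400
outer loop
vertex 0.331 2.445 0.819
vertex 0.665 3.387 0.806
vertex 0.698 2.634 1.463
endloop
endfacet
facet normal -0.535 -0.678 0.504
outer loop
vertex 0.331 2.445 0.819
vertex 0.698 2.634 1.463
vertex -0.905 3.953 1.534
endloop
endfacet
facet normal 0.862 -0.311 -0.400
outer loop
vertex 0.698 2.634 1.463
vertex 0.665 3.387 0.806
vertex 1.046 3.265 1.722
endloop
endfacet
facet normal -0.190 -0.281 0.941
outer loop
vertex 0.698 2.634 1.463
vertex 1.046 3.265 1.722
vertex -0.905 3.953 1.534
endloop
endfacet
facet normal 0.862 -0.310 -0.400
outer loop
vertex 1.046 3.265 1.722
vertex 0.665 3.387 0.806
vertex 1.17 3.967 1.445
endloop
endfacet
facet normal 0.038 0.361 0.932
outer loop
vertex 1.046 3.265 1.722
vertex 1.17 3.967 1.445
vertex -0.905 3.953 1.534
endloop
endfacet
facet normal -0.479 0.493 -0.726
outer loop
vertex -0.882 3.629 2.673
vertex -1.606 3.089 2.784
vertex -1.333 3.88 3.141
endloop
endfacet
facet normal 0.741 0.505 0.443
outer loop
vertex -0.882 3.629 2.673
vertex -1.333 3.88 3.141
vertex -0.754 2.211 4.076
endloop
endfacet
facet normal -0.478 0.493 -0.727
outer loop
vertex -1.333 3.88 3.141
vertex -1.606 3.089 2.784
vertex -1.944 3.668 3.399
endloop
endfacet
facet normal 0.170 0.526 0.834
outer loop
vertex -1.333 3.88 3.141
vertex -1.944 3.668 3.399
vertex -0.754 2.211 4.076
endloop
endfacet
facet normal -0.479 0.493 -0.727
outer loop
vertex -1.944 3.668 3.399
vertex -1.606 3.089 2.784
vertex -2.357 3.116 3.297
endloop
endfacet
facet normal -0.381 0.115 0.917
outer loop
vertex -1.944 3.668 3.399
vertex -2.357 3.116 3.297
vertex -0.754 2.211 4.076
endloop
endfacet
facet normal -0.478 0.493 -0.726
outer loop
vertex -2.357 3.116 3.297
vertex -1.606 3.089 2.784
vertex -2.33 2.549 2.894
endloop
endfacet
facet normal -0.589 -0.487 0.645
outer loop
vertex -2.357 3.116 3.297
vertex -2.33 2.549 2.894
vertex -0.754 2.211 4.076
endloop
endfacet
facet normal -0.478 0.493 -0.727
outer loop
vertex -2.33 2.549 2.894
vertex -1.606 3.089 2.784
vertex -1.879 2.298 2.427
endloop
endfacet
facet normal -0.332 -0.926 0.178
outer loop
vertex -2.33 2.549 2.894
vertex -1.879 2.298 2.427
vertex -0.754 2.211 4.076
endloop
endfacet
facet normal -0.480 0.493 -0.726
outer loop
vertex -1.879 2.298 2.427
vertex -1.606 3.089 2.784
vertex -1.269 2.51 2.168
endloop
endfacet
facet normal 0.239 -0.947 -0.213
outer loop
vertex -1.879 2.298 2.427
vertex -1.269 2.51 2.168
vertex -0.754 2.211 4.076
endloop
endfacet
facet normal -0.479 0.493 -0.726
outer loop
vertex -1.269 2.51 2.168
vertex -1.606 3.089 2.784
vertex -0.856 3.061 2.27
endloop
endfacet
facet normal 0.790 -0.537 -0.297
outer loop
vertex -1.269 2.51 2.168
vertex -0.856 3.061 2.27
vertex -0.754 2.211 4.076
endloop
endfacet
facet normal -0.479 0.493 -0.726
outer loop
vertex -0.856 3.061 2.27
vertex -1.606 3.089 2.784
vertex -0.882 3.629 2.673
endloop
endfacet
facet normal 0.998 0.064 -0.026
outer loop
vertex -0.856 3.061 2.27
vertex -0.882 3.629 2.673
vertex -0.754 2.211 4.076
endloop
endfacet

endsolid


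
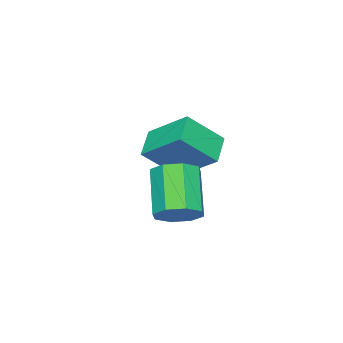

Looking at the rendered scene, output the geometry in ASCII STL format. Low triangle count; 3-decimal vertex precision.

solid 
facet normal -0.622 0.429 -0.655
outer loop
vertex -4.901 -2.188 -0.095
vertex -4.001 -1.826 -0.712
vertex -4.941 -3.636 -1.004
endloop
endfacet
facet normal -0.783 -0.315 0.536
outer loop
vertex -3.959 -4.314 0.032
vertex -4.901 -2.188 -0.095
vertex -4.941 -3.636 -1.004
endloop
endfacet
facet normal -0.622 0.429 -0.655
outer loop
vertex -4.941 -3.636 -1.004
vertex -4.001 -1.826 -0.712
vertex -4.041 -3.274 -1.621
endloop
endfacet
facet normal -0.024 -0.847 -0.532
outer loop
vertex -4.041 -3.274 -1.621
vertex -3.959 -4.314 0.032
vertex -4.941 -3.636 -1.004
endloop
endfacet
facet normal 0.024 0.847 0.532
outer loop
vertex -4.901 -2.188 -0.095
vertex -3.019 -2.504 0.324
vertex -4.001 -1.826 -0.712
endloop
endfacet
facet normal -0.783 -0.315 0.536
outer loop
vertex -3.919 -2.866 0.941
vertex -4.901 -2.188 -0.095
vertex -3.959 -4.314 0.032
endloop
endfacet
facet normal 0.024 0.847 0.532
outer loop
vertex -3.919 -2.866 0.941
vertex -3.019 -2.504 0.324
vertex -4.901 -2.188 -0.095
endloop
endfacet
facet normal 0.783 0.315 -0.536
outer loop
vertex -4.001 -1.826 -0.712
vertex -3.019 -2.504 0.324
vertex -4.041 -3.274 -1.621
endloop
endfacet
facet normal -0.024 -0.847 -0.532
outer loop
vertex -3.059 -3.952 -0.585
vertex -3.959 -4.314 0.032
vertex -4.041 -3.274 -1.621
endloop
endfacet
facet normal 0.783 0.315 -0.536
outer loop
vertex -4.041 -3.274 -1.621
vertex -3.019 -2.504 0.324
vertex -3.059 -3.952 -0.585
endloop
endfacet
facet normal 0.622 -0.429 0.655
outer loop
vertex -3.059 -3.952 -0.585
vertex -3.919 -2.866 0.941
vertex -3.959 -4.314 0.032
endloop
endfacet
facet normal 0.622 -0.429 0.655
outer loop
vertex -3.019 -2.504 0.324
vertex -3.919 -2.866 0.941
vertex -3.059 -3.952 -0.585
endloop
endfacet
facet normal 0.502 0.410 -0.761
outer loop
vertex -0.373 -0.447 -1.179
vertex -0.693 -0.933 -1.652
vertex -0.865 -0.249 -1.397
endloop
endfacet
facet normal 0.107 0.844 0.526
outer loop
vertex -0.373 -0.447 -1.179
vertex -0.865 -0.249 -1.397
vertex -1.247 -1.161 0.145
endloop
endfacet
facet normal 0.107 0.844 0.526
outer loop
vertex -1.247 -1.161 0.145
vertex -0.865 -0.249 -1.397
vertex -1.74 -0.963 -0.073
endloop
endfacet
facet normal -0.502 -0.411 0.761
outer loop
vertex -1.247 -1.161 0.145
vertex -1.74 -0.963 -0.073
vertex -1.567 -1.647 -0.328
endloop
endfacet
facet normal 0.502 0.410 -0.761
outer loop
vertex -0.865 -0.249 -1.397
vertex -0.693 -0.933 -1.652
vertex -1.257 -0.452 -1.765
endloop
endfacet
facet normal -0.531 0.841 0.102
outer loop
vertex -0.865 -0.249 -1.397
vertex -1.257 -0.452 -1.765
vertex -1.74 -0.963 -0.073
endloop
endfacet
facet normal -0.531 0.841 0.102
outer loop
vertex -1.74 -0.963 -0.073
vertex -1.257 -0.452 -1.765
vertex -2.131 -1.165 -0.441
endloop
endfacet
facet normal -0.503 -0.411 0.760
outer loop
vertex -1.74 -0.963 -0.073
vertex -2.131 -1.165 -0.441
vertex -1.567 -1.647 -0.328
endloop
endfacet
facet normal 0.502 0.410 -0.761
outer loop
vertex -1.257 -0.452 -1.765
vertex -0.693 -0.933 -1.652
vertex -1.318 -0.936 -2.066
endloop
endfacet
facet normal -0.858 0.345 -0.381
outer loop
vertex -1.257 -0.452 -1.765
vertex -1.318 -0.936 -2.066
vertex -2.131 -1.165 -0.441
endloop
endfacet
facet normal -0.858 0.344 -0.381
outer loop
vertex -2.131 -1.165 -0.441
vertex -1.318 -0.936 -2.066
vertex -2.192 -1.65 -0.742
endloop
endfacet
facet normal -0.502 -0.409 0.762
outer loop
vertex -2.131 -1.165 -0.441
vertex -2.192 -1.65 -0.742
vertex -1.567 -1.647 -0.328
endloop
endfacet
facet normal 0.502 0.410 -0.761
outer loop
vertex -1.318 -0.936 -2.066
vertex -0.693 -0.933 -1.652
vertex -1.013 -1.419 -2.125
endloop
endfacet
facet normal -0.682 -0.353 -0.640
outer loop
vertex -1.318 -0.936 -2.066
vertex -1.013 -1.419 -2.125
vertex -2.192 -1.65 -0.742
endloop
endfacet
facet normal -0.682 -0.353 -0.640
outer loop
vertex -2.192 -1.65 -0.742
vertex -1.013 -1.419 -2.125
vertex -1.887 -2.133 -0.801
endloop
endfacet
facet normal -0.502 -0.410 0.761
outer loop
vertex -2.192 -1.65 -0.742
vertex -1.887 -2.133 -0.801
vertex -1.567 -1.647 -0.328
endloop
endfacet
facet normal 0.502 0.411 -0.761
outer loop
vertex -1.013 -1.419 -2.125
vertex -0.693 -0.933 -1.652
vertex -0.52 -1.617 -1.907
endloop
endfacet
facet normal -0.107 -0.844 -0.526
outer loop
vertex -1.013 -1.419 -2.125
vertex -0.52 -1.617 -1.907
vertex -1.887 -2.133 -0.801
endloop
endfacet
facet normal -0.107 -0.844 -0.526
outer loop
vertex -1.887 -2.133 -0.801
vertex -0.52 -1.617 -1.907
vertex -1.395 -2.331 -0.583
endloop
endfacet
facet normal -0.502 -0.410 0.761
outer loop
vertex -1.887 -2.133 -0.801
vertex -1.395 -2.331 -0.583
vertex -1.567 -1.647 -0.328
endloop
endfacet
facet normal 0.503 0.411 -0.760
outer loop
vertex -0.52 -1.617 -1.907
vertex -0.693 -0.933 -1.652
vertex -0.129 -1.415 -1.539
endloop
endfacet
facet normal 0.531 -0.841 -0.103
outer loop
vertex -0.52 -1.617 -1.907
vertex -0.129 -1.415 -1.539
vertex -1.395 -2.331 -0.583
endloop
endfacet
facet normal 0.531 -0.841 -0.102
outer loop
vertex -1.395 -2.331 -0.583
vertex -0.129 -1.415 -1.539
vertex -1.003 -2.128 -0.215
endloop
endfacet
facet normal -0.502 -0.410 0.761
outer loop
vertex -1.395 -2.331 -0.583
vertex -1.003 -2.128 -0.215
vertex -1.567 -1.647 -0.328
endloop
endfacet
facet normal 0.502 0.409 -0.762
outer loop
vertex -0.129 -1.415 -1.539
vertex -0.693 -0.933 -1.652
vertex -0.068 -0.93 -1.238
endloop
endfacet
facet normal 0.858 -0.344 0.381
outer loop
vertex -0.129 -1.415 -1.539
vertex -0.068 -0.93 -1.238
vertex -1.003 -2.128 -0.215
endloop
endfacet
facet normal 0.858 -0.345 0.381
outer loop
vertex -1.003 -2.128 -0.215
vertex -0.068 -0.93 -1.238
vertex -0.942 -1.644 0.086
endloop
endfacet
facet normal -0.502 -0.410 0.761
outer loop
vertex -1.003 -2.128 -0.215
vertex -0.942 -1.644 0.086
vertex -1.567 -1.647 -0.328
endloop
endfacet
facet normal 0.502 0.410 -0.761
outer loop
vertex -0.068 -0.93 -1.238
vertex -0.693 -0.933 -1.652
vertex -0.373 -0.447 -1.179
endloop
endfacet
facet normal 0.682 0.353 0.640
outer loop
vertex -0.068 -0.93 -1.238
vertex -0.373 -0.447 -1.179
vertex -0.942 -1.644 0.086
endloop
endfacet
facet normal 0.682 0.353 0.640
outer loop
vertex -0.942 -1.644 0.086
vertex -0.373 -0.447 -1.179
vertex -1.247 -1.161 0.145
endloop
endfacet
facet normal -0.502 -0.410 0.761
outer loop
vertex -0.942 -1.644 0.086
vertex -1.247 -1.161 0.145
vertex -1.567 -1.647 -0.328
endloop
endfacet

endsolid


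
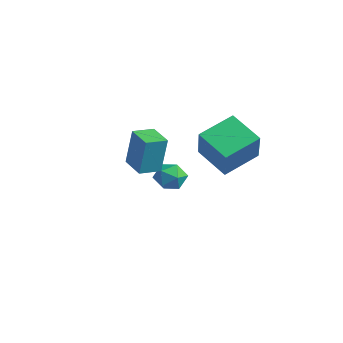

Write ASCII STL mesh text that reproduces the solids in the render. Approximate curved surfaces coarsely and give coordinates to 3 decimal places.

solid 
facet normal -0.971 -0.232 0.062
outer loop
vertex -3.218 3.369 -2.408
vertex -3.024 2.622 -2.162
vertex -3.13 3.213 -1.618
endloop
endfacet
facet normal -0.866 0.463 0.188
outer loop
vertex -3.218 3.369 -2.408
vertex -3.13 3.213 -1.618
vertex -2.832 3.898 -1.931
endloop
endfacet
facet normal -0.545 0.745 -0.385
outer loop
vertex -3.218 3.369 -2.408
vertex -2.832 3.898 -1.931
vertex -2.542 3.73 -2.667
endloop
endfacet
facet normal -0.451 0.224 -0.864
outer loop
vertex -3.218 3.369 -2.408
vertex -2.542 3.73 -2.667
vertex -2.66 2.942 -2.81
endloop
endfacet
facet normal -0.714 -0.379 -0.588
outer loop
vertex -3.218 3.369 -2.408
vertex -2.66 2.942 -2.81
vertex -3.024 2.622 -2.162
endloop
endfacet
facet normal -0.421 0.522 0.742
outer loop
vertex -2.832 3.898 -1.931
vertex -3.13 3.213 -1.618
vertex -2.4 3.478 -1.39
endloop
endfacet
facet normal -0.589 -0.602 0.539
outer loop
vertex -3.13 3.213 -1.618
vertex -3.024 2.622 -2.162
vertex -2.518 2.69 -1.533
endloop
endfacet
facet normal -0.175 -0.840 -0.513
outer loop
vertex -3.024 2.622 -2.162
vertex -2.66 2.942 -2.81
vertex -2.228 2.522 -2.269
endloop
endfacet
facet normal 0.250 0.137 -0.959
outer loop
vertex -2.66 2.942 -2.81
vertex -2.542 3.73 -2.667
vertex -1.93 3.207 -2.582
endloop
endfacet
facet normal 0.098 0.978 -0.185
outer loop
vertex -2.542 3.73 -2.667
vertex -2.832 3.898 -1.931
vertex -2.036 3.798 -2.038
endloop
endfacet
facet normal 0.451 -0.224 0.864
outer loop
vertex -1.842 3.051 -1.792
vertex -2.4 3.478 -1.39
vertex -2.518 2.69 -1.533
endloop
endfacet
facet normal 0.545 -0.745 0.385
outer loop
vertex -1.842 3.051 -1.792
vertex -2.518 2.69 -1.533
vertex -2.228 2.522 -2.269
endloop
endfacet
facet normal 0.866 -0.463 -0.188
outer loop
vertex -1.842 3.051 -1.792
vertex -2.228 2.522 -2.269
vertex -1.93 3.207 -2.582
endloop
endfacet
facet normal 0.971 0.232 -0.062
outer loop
vertex -1.842 3.051 -1.792
vertex -1.93 3.207 -2.582
vertex -2.036 3.798 -2.038
endloop
endfacet
facet normal 0.714 0.379 0.588
outer loop
vertex -1.842 3.051 -1.792
vertex -2.036 3.798 -2.038
vertex -2.4 3.478 -1.39
endloop
endfacet
facet normal -0.250 -0.137 0.959
outer loop
vertex -2.518 2.69 -1.533
vertex -2.4 3.478 -1.39
vertex -3.13 3.213 -1.618
endloop
endfacet
facet normal -0.098 -0.978 0.185
outer loop
vertex -2.228 2.522 -2.269
vertex -2.518 2.69 -1.533
vertex -3.024 2.622 -2.162
endloop
endfacet
facet normal 0.421 -0.522 -0.742
outer loop
vertex -1.93 3.207 -2.582
vertex -2.228 2.522 -2.269
vertex -2.66 2.942 -2.81
endloop
endfacet
facet normal 0.589 0.602 -0.539
outer loop
vertex -2.036 3.798 -2.038
vertex -1.93 3.207 -2.582
vertex -2.542 3.73 -2.667
endloop
endfacet
facet normal 0.175 0.840 0.513
outer loop
vertex -2.4 3.478 -1.39
vertex -2.036 3.798 -2.038
vertex -2.832 3.898 -1.931
endloop
endfacet
facet normal -0.919 -0.058 0.390
outer loop
vertex 1.979 1.032 3.435
vertex 2.103 2.702 3.976
vertex 1.293 1.58 1.898
endloop
endfacet
facet normal -0.070 -0.949 -0.307
outer loop
vertex 2.837 1.678 1.244
vertex 1.979 1.032 3.435
vertex 1.293 1.58 1.898
endloop
endfacet
facet normal -0.919 -0.058 0.390
outer loop
vertex 1.293 1.58 1.898
vertex 2.103 2.702 3.976
vertex 1.417 3.251 2.439
endloop
endfacet
facet normal -0.387 0.310 -0.868
outer loop
vertex 1.417 3.251 2.439
vertex 2.837 1.678 1.244
vertex 1.293 1.58 1.898
endloop
endfacet
facet normal 0.387 -0.310 0.868
outer loop
vertex 1.979 1.032 3.435
vertex 3.647 2.8 3.322
vertex 2.103 2.702 3.976
endloop
endfacet
facet normal -0.071 -0.949 -0.307
outer loop
vertex 3.523 1.129 2.781
vertex 1.979 1.032 3.435
vertex 2.837 1.678 1.244
endloop
endfacet
facet normal 0.387 -0.310 0.868
outer loop
vertex 3.523 1.129 2.781
vertex 3.647 2.8 3.322
vertex 1.979 1.032 3.435
endloop
endfacet
facet normal 0.070 0.949 0.308
outer loop
vertex 2.103 2.702 3.976
vertex 3.647 2.8 3.322
vertex 1.417 3.251 2.439
endloop
endfacet
facet normal -0.387 0.310 -0.868
outer loop
vertex 2.961 3.348 1.785
vertex 2.837 1.678 1.244
vertex 1.417 3.251 2.439
endloop
endfacet
facet normal 0.070 0.949 0.307
outer loop
vertex 1.417 3.251 2.439
vertex 3.647 2.8 3.322
vertex 2.961 3.348 1.785
endloop
endfacet
facet normal 0.919 0.058 -0.390
outer loop
vertex 2.961 3.348 1.785
vertex 3.523 1.129 2.781
vertex 2.837 1.678 1.244
endloop
endfacet
facet normal 0.919 0.058 -0.390
outer loop
vertex 3.647 2.8 3.322
vertex 3.523 1.129 2.781
vertex 2.961 3.348 1.785
endloop
endfacet
facet normal -0.982 0.181 0.054
outer loop
vertex 0.091 -0.835 3.449
vertex 0.261 0.129 3.302
vertex -0.05 -1.076 1.701
endloop
endfacet
facet normal -0.172 -0.974 0.148
outer loop
vertex 1.099 -1.289 1.638
vertex 0.091 -0.835 3.449
vertex -0.05 -1.076 1.701
endloop
endfacet
facet normal -0.982 0.181 0.054
outer loop
vertex -0.05 -1.076 1.701
vertex 0.261 0.129 3.302
vertex 0.12 -0.112 1.554
endloop
endfacet
facet normal -0.079 -0.137 -0.987
outer loop
vertex 0.12 -0.112 1.554
vertex 1.099 -1.289 1.638
vertex -0.05 -1.076 1.701
endloop
endfacet
facet normal 0.079 0.137 0.987
outer loop
vertex 0.091 -0.835 3.449
vertex 1.41 -0.084 3.239
vertex 0.261 0.129 3.302
endloop
endfacet
facet normal -0.172 -0.974 0.148
outer loop
vertex 1.24 -1.048 3.386
vertex 0.091 -0.835 3.449
vertex 1.099 -1.289 1.638
endloop
endfacet
facet normal 0.079 0.137 0.987
outer loop
vertex 1.24 -1.048 3.386
vertex 1.41 -0.084 3.239
vertex 0.091 -0.835 3.449
endloop
endfacet
facet normal 0.172 0.974 -0.148
outer loop
vertex 0.261 0.129 3.302
vertex 1.41 -0.084 3.239
vertex 0.12 -0.112 1.554
endloop
endfacet
facet normal -0.079 -0.137 -0.987
outer loop
vertex 1.269 -0.325 1.491
vertex 1.099 -1.289 1.638
vertex 0.12 -0.112 1.554
endloop
endfacet
facet normal 0.172 0.974 -0.148
outer loop
vertex 0.12 -0.112 1.554
vertex 1.41 -0.084 3.239
vertex 1.269 -0.325 1.491
endloop
endfacet
facet normal 0.982 -0.181 -0.054
outer loop
vertex 1.269 -0.325 1.491
vertex 1.24 -1.048 3.386
vertex 1.099 -1.289 1.638
endloop
endfacet
facet normal 0.982 -0.181 -0.054
outer loop
vertex 1.41 -0.084 3.239
vertex 1.24 -1.048 3.386
vertex 1.269 -0.325 1.491
endloop
endfacet

endsolid


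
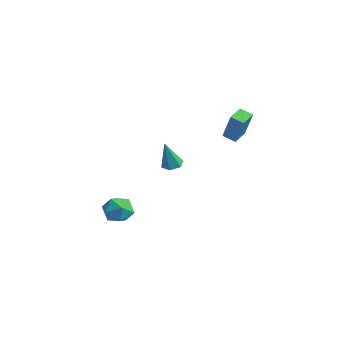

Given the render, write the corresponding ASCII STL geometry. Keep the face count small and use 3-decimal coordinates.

solid 
facet normal -0.489 0.819 0.302
outer loop
vertex 2.158 2.623 4.714
vertex 2.74 3.088 4.395
vertex 1.172 2.671 2.986
endloop
endfacet
facet normal -0.719 -0.573 0.394
outer loop
vertex 1.66 1.852 2.685
vertex 2.158 2.623 4.714
vertex 1.172 2.671 2.986
endloop
endfacet
facet normal -0.488 0.819 0.301
outer loop
vertex 1.172 2.671 2.986
vertex 2.74 3.088 4.395
vertex 1.754 3.135 2.667
endloop
endfacet
facet normal -0.495 0.024 -0.868
outer loop
vertex 1.754 3.135 2.667
vertex 1.66 1.852 2.685
vertex 1.172 2.671 2.986
endloop
endfacet
facet normal 0.495 -0.024 0.868
outer loop
vertex 2.158 2.623 4.714
vertex 3.228 2.269 4.094
vertex 2.74 3.088 4.395
endloop
endfacet
facet normal -0.718 -0.573 0.394
outer loop
vertex 2.646 1.805 4.413
vertex 2.158 2.623 4.714
vertex 1.66 1.852 2.685
endloop
endfacet
facet normal 0.495 -0.024 0.868
outer loop
vertex 2.646 1.805 4.413
vertex 3.228 2.269 4.094
vertex 2.158 2.623 4.714
endloop
endfacet
facet normal 0.718 0.573 -0.394
outer loop
vertex 2.74 3.088 4.395
vertex 3.228 2.269 4.094
vertex 1.754 3.135 2.667
endloop
endfacet
facet normal -0.495 0.024 -0.868
outer loop
vertex 2.242 2.317 2.366
vertex 1.66 1.852 2.685
vertex 1.754 3.135 2.667
endloop
endfacet
facet normal 0.718 0.573 -0.394
outer loop
vertex 1.754 3.135 2.667
vertex 3.228 2.269 4.094
vertex 2.242 2.317 2.366
endloop
endfacet
facet normal 0.489 -0.819 -0.301
outer loop
vertex 2.242 2.317 2.366
vertex 2.646 1.805 4.413
vertex 1.66 1.852 2.685
endloop
endfacet
facet normal 0.488 -0.819 -0.301
outer loop
vertex 3.228 2.269 4.094
vertex 2.646 1.805 4.413
vertex 2.242 2.317 2.366
endloop
endfacet
facet normal -0.835 0.549 -0.041
outer loop
vertex -2.163 -1.798 -3.506
vertex -2.652 -2.572 -3.905
vertex -2.625 -2.456 -2.914
endloop
endfacet
facet normal -0.424 0.752 0.505
outer loop
vertex -2.163 -1.798 -3.506
vertex -2.625 -2.456 -2.914
vertex -1.72 -2.112 -2.667
endloop
endfacet
facet normal 0.212 0.947 0.242
outer loop
vertex -2.163 -1.798 -3.506
vertex -1.72 -2.112 -2.667
vertex -1.188 -2.016 -3.507
endloop
endfacet
facet normal 0.193 0.864 -0.466
outer loop
vertex -2.163 -1.798 -3.506
vertex -1.188 -2.016 -3.507
vertex -1.764 -2.3 -4.272
endloop
endfacet
facet normal -0.454 0.618 -0.642
outer loop
vertex -2.163 -1.798 -3.506
vertex -1.764 -2.3 -4.272
vertex -2.652 -2.572 -3.905
endloop
endfacet
facet normal -0.324 0.186 0.928
outer loop
vertex -1.72 -2.112 -2.667
vertex -2.625 -2.456 -2.914
vertex -1.936 -3.08 -2.548
endloop
endfacet
facet normal -0.989 -0.142 0.044
outer loop
vertex -2.625 -2.456 -2.914
vertex -2.652 -2.572 -3.905
vertex -2.512 -3.364 -3.313
endloop
endfacet
facet normal -0.374 -0.031 -0.927
outer loop
vertex -2.652 -2.572 -3.905
vertex -1.764 -2.3 -4.272
vertex -1.98 -3.268 -4.153
endloop
endfacet
facet normal 0.673 0.366 -0.643
outer loop
vertex -1.764 -2.3 -4.272
vertex -1.188 -2.016 -3.507
vertex -1.075 -2.924 -3.906
endloop
endfacet
facet normal 0.704 0.501 0.503
outer loop
vertex -1.188 -2.016 -3.507
vertex -1.72 -2.112 -2.667
vertex -1.048 -2.808 -2.915
endloop
endfacet
facet normal -0.193 -0.864 0.466
outer loop
vertex -1.537 -3.582 -3.314
vertex -1.936 -3.08 -2.548
vertex -2.512 -3.364 -3.313
endloop
endfacet
facet normal -0.212 -0.947 -0.242
outer loop
vertex -1.537 -3.582 -3.314
vertex -2.512 -3.364 -3.313
vertex -1.98 -3.268 -4.153
endloop
endfacet
facet normal 0.424 -0.752 -0.505
outer loop
vertex -1.537 -3.582 -3.314
vertex -1.98 -3.268 -4.153
vertex -1.075 -2.924 -3.906
endloop
endfacet
facet normal 0.835 -0.549 0.041
outer loop
vertex -1.537 -3.582 -3.314
vertex -1.075 -2.924 -3.906
vertex -1.048 -2.808 -2.915
endloop
endfacet
facet normal 0.454 -0.618 0.642
outer loop
vertex -1.537 -3.582 -3.314
vertex -1.048 -2.808 -2.915
vertex -1.936 -3.08 -2.548
endloop
endfacet
facet normal -0.673 -0.366 0.643
outer loop
vertex -2.512 -3.364 -3.313
vertex -1.936 -3.08 -2.548
vertex -2.625 -2.456 -2.914
endloop
endfacet
facet normal -0.704 -0.501 -0.503
outer loop
vertex -1.98 -3.268 -4.153
vertex -2.512 -3.364 -3.313
vertex -2.652 -2.572 -3.905
endloop
endfacet
facet normal 0.324 -0.186 -0.928
outer loop
vertex -1.075 -2.924 -3.906
vertex -1.98 -3.268 -4.153
vertex -1.764 -2.3 -4.272
endloop
endfacet
facet normal 0.989 0.142 -0.044
outer loop
vertex -1.048 -2.808 -2.915
vertex -1.075 -2.924 -3.906
vertex -1.188 -2.016 -3.507
endloop
endfacet
facet normal 0.374 0.031 0.927
outer loop
vertex -1.936 -3.08 -2.548
vertex -1.048 -2.808 -2.915
vertex -1.72 -2.112 -2.667
endloop
endfacet
facet normal -0.154 0.319 -0.935
outer loop
vertex -0.114 0.248 -0.027
vertex -0.705 0.031 -0.004
vertex -0.578 0.622 0.177
endloop
endfacet
facet normal 0.675 0.621 0.398
outer loop
vertex -0.114 0.248 -0.027
vertex -0.578 0.622 0.177
vertex -0.415 -0.571 1.764
endloop
endfacet
facet normal -0.153 0.319 -0.935
outer loop
vertex -0.578 0.622 0.177
vertex -0.705 0.031 -0.004
vertex -1.17 0.405 0.2
endloop
endfacet
facet normal -0.255 0.760 0.598
outer loop
vertex -0.578 0.622 0.177
vertex -1.17 0.405 0.2
vertex -0.415 -0.571 1.764
endloop
endfacet
facet normal -0.153 0.320 -0.935
outer loop
vertex -1.17 0.405 0.2
vertex -0.705 0.031 -0.004
vertex -1.296 -0.185 0.019
endloop
endfacet
facet normal -0.887 0.049 0.459
outer loop
vertex -1.17 0.405 0.2
vertex -1.296 -0.185 0.019
vertex -0.415 -0.571 1.764
endloop
endfacet
facet normal -0.153 0.318 -0.936
outer loop
vertex -1.296 -0.185 0.019
vertex -0.705 0.031 -0.004
vertex -0.832 -0.559 -0.184
endloop
endfacet
facet normal -0.590 -0.798 0.121
outer loop
vertex -1.296 -0.185 0.019
vertex -0.832 -0.559 -0.184
vertex -0.415 -0.571 1.764
endloop
endfacet
facet normal -0.155 0.319 -0.935
outer loop
vertex -0.832 -0.559 -0.184
vertex -0.705 0.031 -0.004
vertex -0.241 -0.342 -0.208
endloop
endfacet
facet normal 0.341 -0.937 -0.079
outer loop
vertex -0.832 -0.559 -0.184
vertex -0.241 -0.342 -0.208
vertex -0.415 -0.571 1.764
endloop
endfacet
facet normal -0.154 0.320 -0.935
outer loop
vertex -0.241 -0.342 -0.208
vertex -0.705 0.031 -0.004
vertex -0.114 0.248 -0.027
endloop
endfacet
facet normal 0.972 -0.227 0.059
outer loop
vertex -0.241 -0.342 -0.208
vertex -0.114 0.248 -0.027
vertex -0.415 -0.571 1.764
endloop
endfacet

endsolid


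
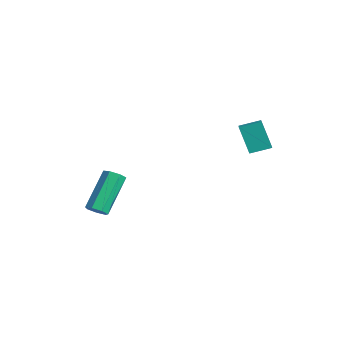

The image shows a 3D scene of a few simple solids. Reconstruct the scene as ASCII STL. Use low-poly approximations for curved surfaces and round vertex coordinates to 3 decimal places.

solid 
facet normal -0.500 -0.069 0.863
outer loop
vertex 3.4 1.051 0.552
vertex 3.757 1.899 0.827
vertex 2.704 1.464 0.182
endloop
endfacet
facet normal -0.372 -0.883 -0.286
outer loop
vertex 3.403 1.561 -1.027
vertex 3.4 1.051 0.552
vertex 2.704 1.464 0.182
endloop
endfacet
facet normal -0.500 -0.068 0.863
outer loop
vertex 2.704 1.464 0.182
vertex 3.757 1.899 0.827
vertex 3.061 2.312 0.456
endloop
endfacet
facet normal -0.783 0.464 -0.415
outer loop
vertex 3.061 2.312 0.456
vertex 3.403 1.561 -1.027
vertex 2.704 1.464 0.182
endloop
endfacet
facet normal 0.782 -0.464 0.415
outer loop
vertex 3.4 1.051 0.552
vertex 4.456 1.996 -0.382
vertex 3.757 1.899 0.827
endloop
endfacet
facet normal -0.372 -0.883 -0.286
outer loop
vertex 4.099 1.148 -0.656
vertex 3.4 1.051 0.552
vertex 3.403 1.561 -1.027
endloop
endfacet
facet normal 0.782 -0.464 0.416
outer loop
vertex 4.099 1.148 -0.656
vertex 4.456 1.996 -0.382
vertex 3.4 1.051 0.552
endloop
endfacet
facet normal 0.372 0.883 0.286
outer loop
vertex 3.757 1.899 0.827
vertex 4.456 1.996 -0.382
vertex 3.061 2.312 0.456
endloop
endfacet
facet normal -0.782 0.464 -0.415
outer loop
vertex 3.76 2.409 -0.752
vertex 3.403 1.561 -1.027
vertex 3.061 2.312 0.456
endloop
endfacet
facet normal 0.372 0.883 0.286
outer loop
vertex 3.061 2.312 0.456
vertex 4.456 1.996 -0.382
vertex 3.76 2.409 -0.752
endloop
endfacet
facet normal 0.501 0.069 -0.863
outer loop
vertex 3.76 2.409 -0.752
vertex 4.099 1.148 -0.656
vertex 3.403 1.561 -1.027
endloop
endfacet
facet normal 0.500 0.069 -0.863
outer loop
vertex 4.456 1.996 -0.382
vertex 4.099 1.148 -0.656
vertex 3.76 2.409 -0.752
endloop
endfacet
facet normal 0.382 -0.611 -0.693
outer loop
vertex 1.044 -3.716 -4.466
vertex 0.65 -4.047 -4.391
vertex 0.681 -3.649 -4.725
endloop
endfacet
facet normal 0.454 0.777 -0.436
outer loop
vertex 1.044 -3.716 -4.466
vertex 0.681 -3.649 -4.725
vertex 0.264 -2.463 -3.044
endloop
endfacet
facet normal 0.453 0.777 -0.436
outer loop
vertex 0.264 -2.463 -3.044
vertex 0.681 -3.649 -4.725
vertex -0.1 -2.396 -3.303
endloop
endfacet
facet normal -0.381 0.612 0.693
outer loop
vertex 0.264 -2.463 -3.044
vertex -0.1 -2.396 -3.303
vertex -0.13 -2.793 -2.969
endloop
endfacet
facet normal 0.381 -0.612 -0.693
outer loop
vertex 0.681 -3.649 -4.725
vertex 0.65 -4.047 -4.391
vertex 0.294 -3.882 -4.732
endloop
endfacet
facet normal -0.348 0.600 -0.720
outer loop
vertex 0.681 -3.649 -4.725
vertex 0.294 -3.882 -4.732
vertex -0.1 -2.396 -3.303
endloop
endfacet
facet normal -0.348 0.600 -0.720
outer loop
vertex -0.1 -2.396 -3.303
vertex 0.294 -3.882 -4.732
vertex -0.486 -2.628 -3.31
endloop
endfacet
facet normal -0.380 0.612 0.693
outer loop
vertex -0.1 -2.396 -3.303
vertex -0.486 -2.628 -3.31
vertex -0.13 -2.793 -2.969
endloop
endfacet
facet normal 0.381 -0.611 -0.694
outer loop
vertex 0.294 -3.882 -4.732
vertex 0.65 -4.047 -4.391
vertex 0.176 -4.238 -4.483
endloop
endfacet
facet normal -0.887 -0.029 -0.461
outer loop
vertex 0.294 -3.882 -4.732
vertex 0.176 -4.238 -4.483
vertex -0.486 -2.628 -3.31
endloop
endfacet
facet normal -0.886 -0.027 -0.463
outer loop
vertex -0.486 -2.628 -3.31
vertex 0.176 -4.238 -4.483
vertex -0.605 -2.985 -3.061
endloop
endfacet
facet normal -0.381 0.611 0.694
outer loop
vertex -0.486 -2.628 -3.31
vertex -0.605 -2.985 -3.061
vertex -0.13 -2.793 -2.969
endloop
endfacet
facet normal 0.381 -0.611 -0.694
outer loop
vertex 0.176 -4.238 -4.483
vertex 0.65 -4.047 -4.391
vertex 0.415 -4.451 -4.164
endloop
endfacet
facet normal -0.758 -0.636 0.144
outer loop
vertex 0.176 -4.238 -4.483
vertex 0.415 -4.451 -4.164
vertex -0.605 -2.985 -3.061
endloop
endfacet
facet normal -0.758 -0.636 0.145
outer loop
vertex -0.605 -2.985 -3.061
vertex 0.415 -4.451 -4.164
vertex -0.366 -3.197 -2.742
endloop
endfacet
facet normal -0.382 0.612 0.693
outer loop
vertex -0.605 -2.985 -3.061
vertex -0.366 -3.197 -2.742
vertex -0.13 -2.793 -2.969
endloop
endfacet
facet normal 0.380 -0.611 -0.694
outer loop
vertex 0.415 -4.451 -4.164
vertex 0.65 -4.047 -4.391
vertex 0.831 -4.359 -4.017
endloop
endfacet
facet normal -0.058 -0.764 0.642
outer loop
vertex 0.415 -4.451 -4.164
vertex 0.831 -4.359 -4.017
vertex -0.366 -3.197 -2.742
endloop
endfacet
facet normal -0.059 -0.765 0.641
outer loop
vertex -0.366 -3.197 -2.742
vertex 0.831 -4.359 -4.017
vertex 0.05 -3.106 -2.595
endloop
endfacet
facet normal -0.379 0.612 0.694
outer loop
vertex -0.366 -3.197 -2.742
vertex 0.05 -3.106 -2.595
vertex -0.13 -2.793 -2.969
endloop
endfacet
facet normal 0.381 -0.611 -0.694
outer loop
vertex 0.831 -4.359 -4.017
vertex 0.65 -4.047 -4.391
vertex 1.111 -4.032 -4.151
endloop
endfacet
facet normal 0.685 -0.318 0.656
outer loop
vertex 0.831 -4.359 -4.017
vertex 1.111 -4.032 -4.151
vertex 0.05 -3.106 -2.595
endloop
endfacet
facet normal 0.684 -0.318 0.656
outer loop
vertex 0.05 -3.106 -2.595
vertex 1.111 -4.032 -4.151
vertex 0.331 -2.778 -2.729
endloop
endfacet
facet normal -0.381 0.610 0.694
outer loop
vertex 0.05 -3.106 -2.595
vertex 0.331 -2.778 -2.729
vertex -0.13 -2.793 -2.969
endloop
endfacet
facet normal 0.381 -0.611 -0.694
outer loop
vertex 1.111 -4.032 -4.151
vertex 0.65 -4.047 -4.391
vertex 1.044 -3.716 -4.466
endloop
endfacet
facet normal 0.913 0.369 0.176
outer loop
vertex 1.111 -4.032 -4.151
vertex 1.044 -3.716 -4.466
vertex 0.331 -2.778 -2.729
endloop
endfacet
facet normal 0.913 0.369 0.175
outer loop
vertex 0.331 -2.778 -2.729
vertex 1.044 -3.716 -4.466
vertex 0.264 -2.463 -3.044
endloop
endfacet
facet normal -0.381 0.612 0.693
outer loop
vertex 0.331 -2.778 -2.729
vertex 0.264 -2.463 -3.044
vertex -0.13 -2.793 -2.969
endloop
endfacet

endsolid
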